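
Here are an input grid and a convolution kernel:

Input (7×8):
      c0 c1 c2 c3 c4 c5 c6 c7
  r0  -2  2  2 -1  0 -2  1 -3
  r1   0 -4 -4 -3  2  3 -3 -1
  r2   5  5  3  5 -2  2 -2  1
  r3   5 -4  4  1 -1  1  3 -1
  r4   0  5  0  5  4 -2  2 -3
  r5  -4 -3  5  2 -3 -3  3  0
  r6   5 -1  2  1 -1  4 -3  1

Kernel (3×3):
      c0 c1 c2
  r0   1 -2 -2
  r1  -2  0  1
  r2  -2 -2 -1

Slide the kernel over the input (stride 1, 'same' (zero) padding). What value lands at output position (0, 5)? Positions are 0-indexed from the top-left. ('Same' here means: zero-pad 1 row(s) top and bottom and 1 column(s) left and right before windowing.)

-6

The receptive field on the zero-padded input at this output position is [0 0 0 / 0 -2 1 / 2 3 -3]. Elementwise product with the kernel and sum: 0·1 + 0·-2 + 0·-2 + 0·-2 + 1·1 + 2·-2 + 3·-2 + -3·-1.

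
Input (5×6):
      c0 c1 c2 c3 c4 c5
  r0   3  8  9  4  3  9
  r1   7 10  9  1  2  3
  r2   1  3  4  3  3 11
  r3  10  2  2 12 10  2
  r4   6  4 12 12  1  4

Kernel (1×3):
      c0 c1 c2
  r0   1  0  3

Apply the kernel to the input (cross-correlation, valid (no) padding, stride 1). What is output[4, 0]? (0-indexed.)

The receptive field on the input at this output position is [6 4 12]. Elementwise product with the kernel and sum: 6·1 + 12·3.

42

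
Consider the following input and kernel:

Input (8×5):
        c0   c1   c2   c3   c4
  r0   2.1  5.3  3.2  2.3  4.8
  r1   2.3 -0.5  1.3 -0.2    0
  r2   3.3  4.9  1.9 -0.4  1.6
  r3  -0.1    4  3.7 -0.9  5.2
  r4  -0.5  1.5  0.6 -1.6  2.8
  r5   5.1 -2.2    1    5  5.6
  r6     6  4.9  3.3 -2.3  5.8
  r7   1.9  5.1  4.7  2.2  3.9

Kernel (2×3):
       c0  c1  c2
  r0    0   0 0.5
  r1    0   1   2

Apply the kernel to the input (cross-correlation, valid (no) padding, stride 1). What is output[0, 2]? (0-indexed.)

The receptive field on the input at this output position is [3.2 2.3 4.8 / 1.3 -0.2 0]. Elementwise product with the kernel and sum: 4.8·0.5 + -0.2·1 + 0·2.

2.2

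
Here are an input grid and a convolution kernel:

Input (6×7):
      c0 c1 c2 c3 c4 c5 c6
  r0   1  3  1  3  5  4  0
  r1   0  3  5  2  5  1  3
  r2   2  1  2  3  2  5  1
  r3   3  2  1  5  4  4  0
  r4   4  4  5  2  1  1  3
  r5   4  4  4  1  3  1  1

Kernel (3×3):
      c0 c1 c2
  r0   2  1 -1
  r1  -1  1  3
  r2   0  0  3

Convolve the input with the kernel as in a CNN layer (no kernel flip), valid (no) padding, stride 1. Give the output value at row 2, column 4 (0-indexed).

The receptive field on the input at this output position is [2 5 1 / 4 4 0 / 1 1 3]. Elementwise product with the kernel and sum: 2·2 + 5·1 + 1·-1 + 4·-1 + 4·1 + 0·3 + 3·3.

17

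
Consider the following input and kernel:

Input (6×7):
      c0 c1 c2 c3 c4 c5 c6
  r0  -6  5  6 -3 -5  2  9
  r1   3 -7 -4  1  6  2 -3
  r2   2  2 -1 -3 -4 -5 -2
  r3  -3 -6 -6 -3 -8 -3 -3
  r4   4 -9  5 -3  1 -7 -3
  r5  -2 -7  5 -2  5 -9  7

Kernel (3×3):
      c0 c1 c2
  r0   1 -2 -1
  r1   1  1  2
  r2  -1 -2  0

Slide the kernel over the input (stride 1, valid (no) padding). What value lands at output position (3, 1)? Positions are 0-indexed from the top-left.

-4

The receptive field on the input at this output position is [-6 -6 -3 / -9 5 -3 / -7 5 -2]. Elementwise product with the kernel and sum: -6·1 + -6·-2 + -3·-1 + -9·1 + 5·1 + -3·2 + -7·-1 + 5·-2.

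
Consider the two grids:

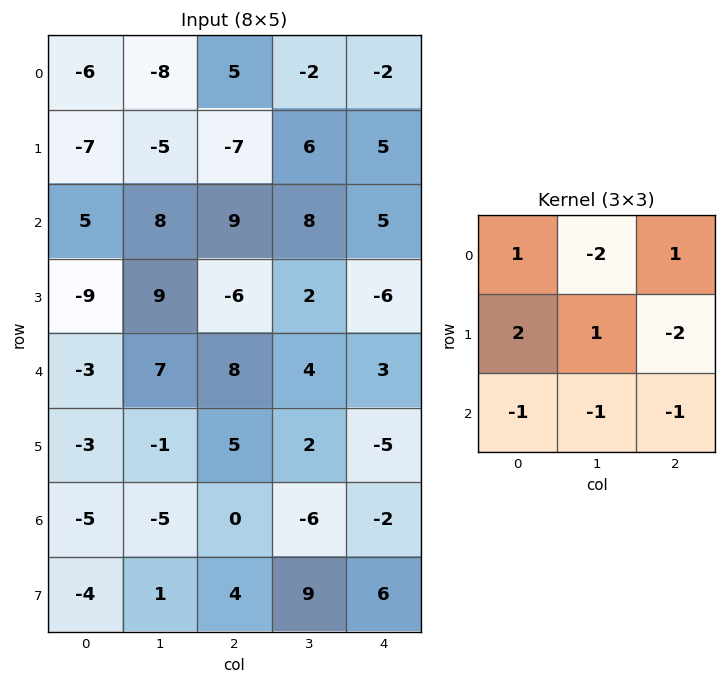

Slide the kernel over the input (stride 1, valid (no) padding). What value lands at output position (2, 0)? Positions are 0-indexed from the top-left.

The receptive field on the input at this output position is [5 8 9 / -9 9 -6 / -3 7 8]. Elementwise product with the kernel and sum: 5·1 + 8·-2 + 9·1 + -9·2 + 9·1 + -6·-2 + -3·-1 + 7·-1 + 8·-1.

-11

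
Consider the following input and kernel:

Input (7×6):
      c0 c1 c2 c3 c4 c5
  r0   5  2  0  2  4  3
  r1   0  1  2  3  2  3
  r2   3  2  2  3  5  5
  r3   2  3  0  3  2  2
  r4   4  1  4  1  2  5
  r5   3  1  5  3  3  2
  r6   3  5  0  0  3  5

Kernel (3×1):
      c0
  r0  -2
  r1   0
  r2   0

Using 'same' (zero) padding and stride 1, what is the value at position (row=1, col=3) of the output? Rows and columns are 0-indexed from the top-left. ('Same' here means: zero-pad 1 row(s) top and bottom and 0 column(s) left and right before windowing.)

The receptive field on the zero-padded input at this output position is [2 / 3 / 3]. Elementwise product with the kernel and sum: 2·-2.

-4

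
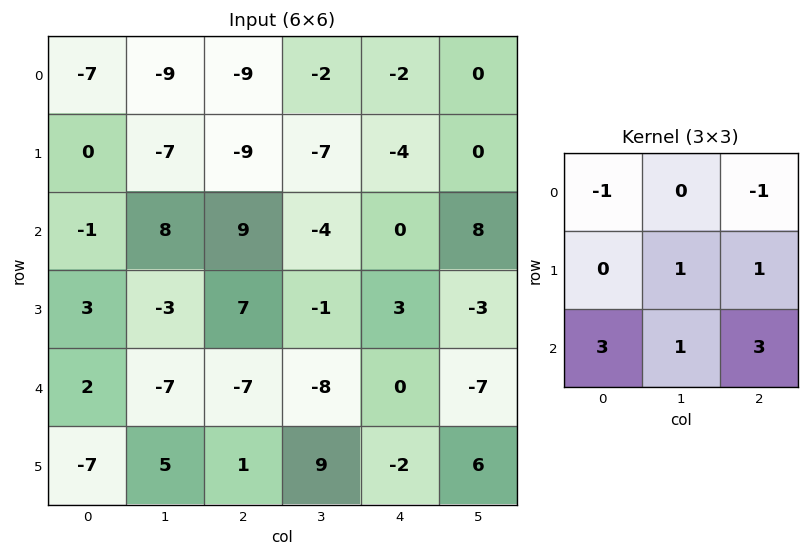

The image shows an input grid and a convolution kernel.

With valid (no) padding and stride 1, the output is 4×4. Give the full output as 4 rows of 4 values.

32 16 23 10
53 14 38 6
-26 -50 -36 -49
-37 32 -12 40

Output[0,0]: The receptive field on the input at this output position is [-7 -9 -9 / 0 -7 -9 / -1 8 9]. Elementwise product with the kernel and sum: -7·-1 + -9·-1 + -7·1 + -9·1 + -1·3 + 8·1 + 9·3.
Output[0,1]: The receptive field on the input at this output position is [-9 -9 -2 / -7 -9 -7 / 8 9 -4]. Elementwise product with the kernel and sum: -9·-1 + -2·-1 + -9·1 + -7·1 + 8·3 + 9·1 + -4·3.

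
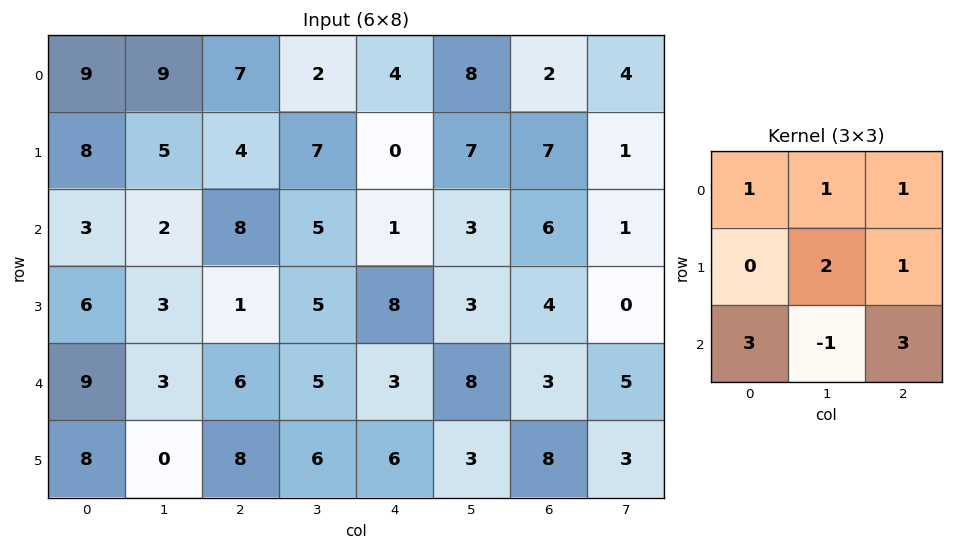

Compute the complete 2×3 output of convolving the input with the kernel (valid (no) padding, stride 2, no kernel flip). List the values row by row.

70 49 53
62 54 30

Output[0,0]: The receptive field on the input at this output position is [9 9 7 / 8 5 4 / 3 2 8]. Elementwise product with the kernel and sum: 9·1 + 9·1 + 7·1 + 5·2 + 4·1 + 3·3 + 2·-1 + 8·3.
Output[0,1]: The receptive field on the input at this output position is [7 2 4 / 4 7 0 / 8 5 1]. Elementwise product with the kernel and sum: 7·1 + 2·1 + 4·1 + 7·2 + 0·1 + 8·3 + 5·-1 + 1·3.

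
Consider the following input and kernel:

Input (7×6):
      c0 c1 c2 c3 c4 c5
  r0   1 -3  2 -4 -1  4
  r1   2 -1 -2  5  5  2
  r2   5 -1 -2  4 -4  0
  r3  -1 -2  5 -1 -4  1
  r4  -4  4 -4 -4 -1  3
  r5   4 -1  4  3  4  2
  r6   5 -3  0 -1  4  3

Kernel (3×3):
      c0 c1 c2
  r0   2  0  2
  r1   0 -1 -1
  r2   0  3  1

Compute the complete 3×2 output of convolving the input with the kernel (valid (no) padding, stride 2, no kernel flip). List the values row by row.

4 0
11 -20
-28 -16

Output[0,0]: The receptive field on the input at this output position is [1 -3 2 / 2 -1 -2 / 5 -1 -2]. Elementwise product with the kernel and sum: 1·2 + 2·2 + -1·-1 + -2·-1 + -1·3 + -2·1.
Output[0,1]: The receptive field on the input at this output position is [2 -4 -1 / -2 5 5 / -2 4 -4]. Elementwise product with the kernel and sum: 2·2 + -1·2 + 5·-1 + 5·-1 + 4·3 + -4·1.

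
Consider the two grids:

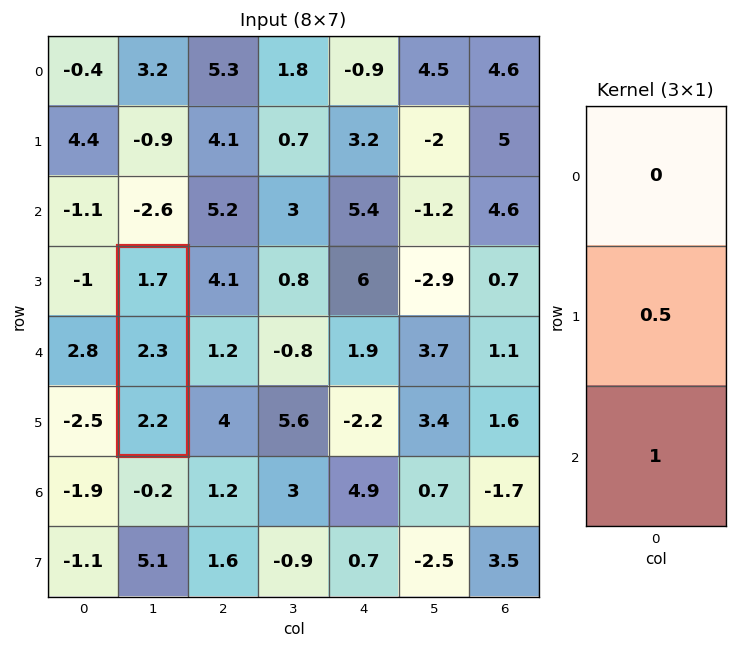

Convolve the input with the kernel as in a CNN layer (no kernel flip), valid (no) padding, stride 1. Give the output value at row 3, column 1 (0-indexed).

3.35

The receptive field on the input at this output position is [1.7 / 2.3 / 2.2]. Elementwise product with the kernel and sum: 2.3·0.5 + 2.2·1.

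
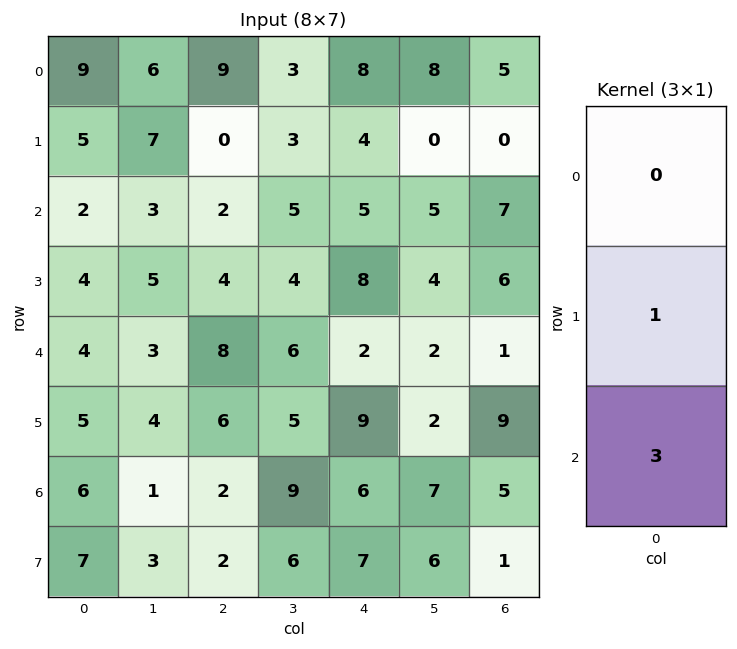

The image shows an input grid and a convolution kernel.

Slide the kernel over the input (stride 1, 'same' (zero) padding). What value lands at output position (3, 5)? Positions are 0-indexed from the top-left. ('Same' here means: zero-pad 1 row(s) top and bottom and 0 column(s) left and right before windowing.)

The receptive field on the zero-padded input at this output position is [5 / 4 / 2]. Elementwise product with the kernel and sum: 4·1 + 2·3.

10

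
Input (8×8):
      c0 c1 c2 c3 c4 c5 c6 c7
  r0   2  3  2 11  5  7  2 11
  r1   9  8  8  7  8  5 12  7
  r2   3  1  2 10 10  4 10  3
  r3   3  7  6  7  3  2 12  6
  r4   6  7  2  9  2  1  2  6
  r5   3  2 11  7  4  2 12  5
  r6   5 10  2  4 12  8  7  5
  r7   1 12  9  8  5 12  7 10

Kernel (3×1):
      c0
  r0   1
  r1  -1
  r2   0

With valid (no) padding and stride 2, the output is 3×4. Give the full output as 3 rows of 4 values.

-7 -6 -3 -10
0 -4 7 -2
3 -9 -2 -10

Output[0,0]: The receptive field on the input at this output position is [2 / 9 / 3]. Elementwise product with the kernel and sum: 2·1 + 9·-1.
Output[0,1]: The receptive field on the input at this output position is [2 / 8 / 2]. Elementwise product with the kernel and sum: 2·1 + 8·-1.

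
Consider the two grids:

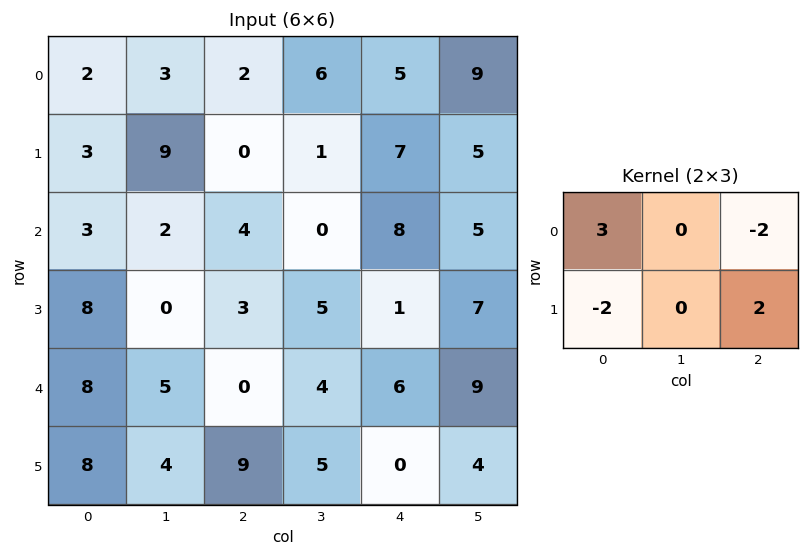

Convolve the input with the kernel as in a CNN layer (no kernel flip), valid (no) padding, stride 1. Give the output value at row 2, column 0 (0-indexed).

The receptive field on the input at this output position is [3 2 4 / 8 0 3]. Elementwise product with the kernel and sum: 3·3 + 4·-2 + 8·-2 + 3·2.

-9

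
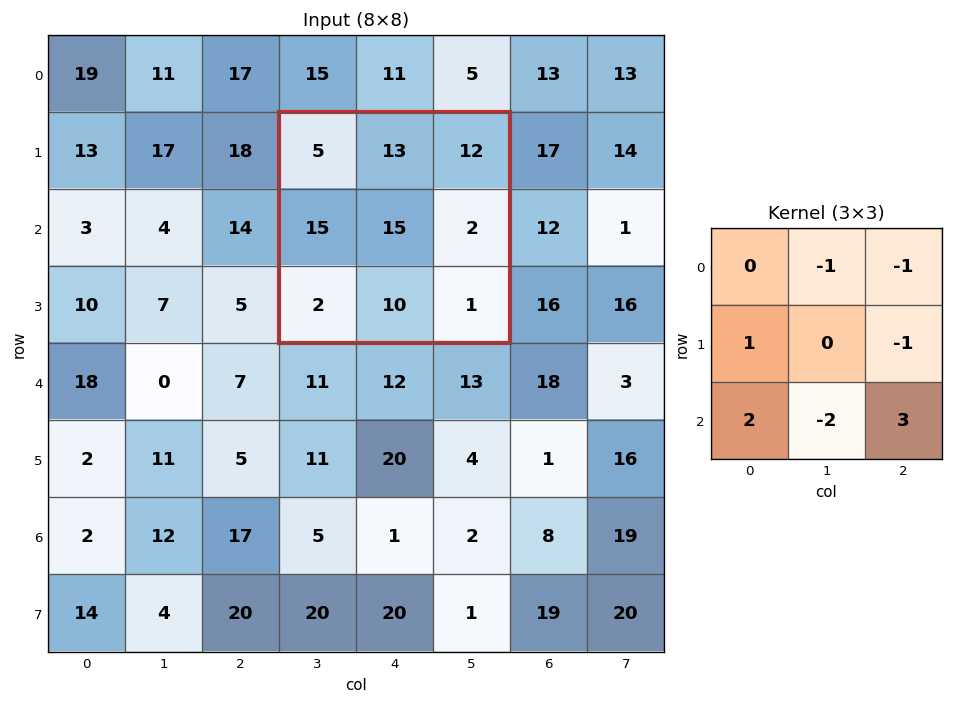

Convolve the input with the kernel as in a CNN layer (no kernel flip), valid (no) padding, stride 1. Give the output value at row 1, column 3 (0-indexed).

The receptive field on the input at this output position is [5 13 12 / 15 15 2 / 2 10 1]. Elementwise product with the kernel and sum: 13·-1 + 12·-1 + 15·1 + 2·-1 + 2·2 + 10·-2 + 1·3.

-25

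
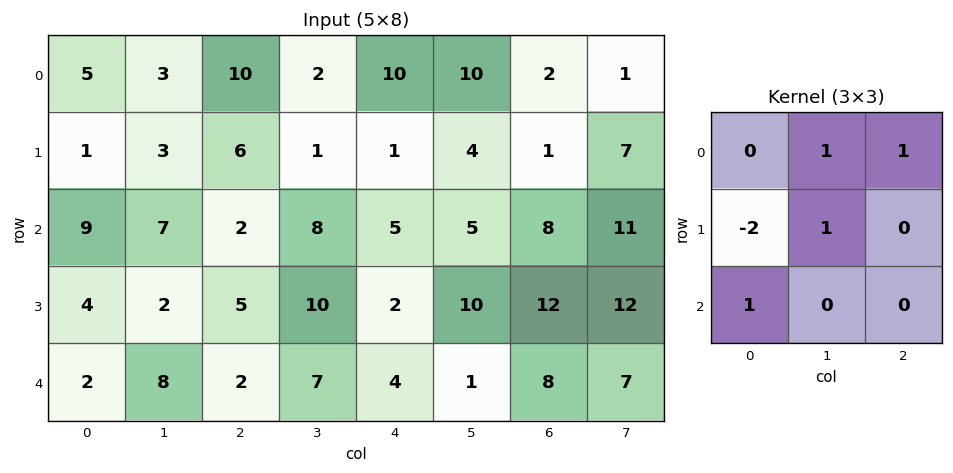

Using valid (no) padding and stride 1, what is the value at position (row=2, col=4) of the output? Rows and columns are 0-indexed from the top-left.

23

The receptive field on the input at this output position is [5 5 8 / 2 10 12 / 4 1 8]. Elementwise product with the kernel and sum: 5·1 + 8·1 + 2·-2 + 10·1 + 4·1.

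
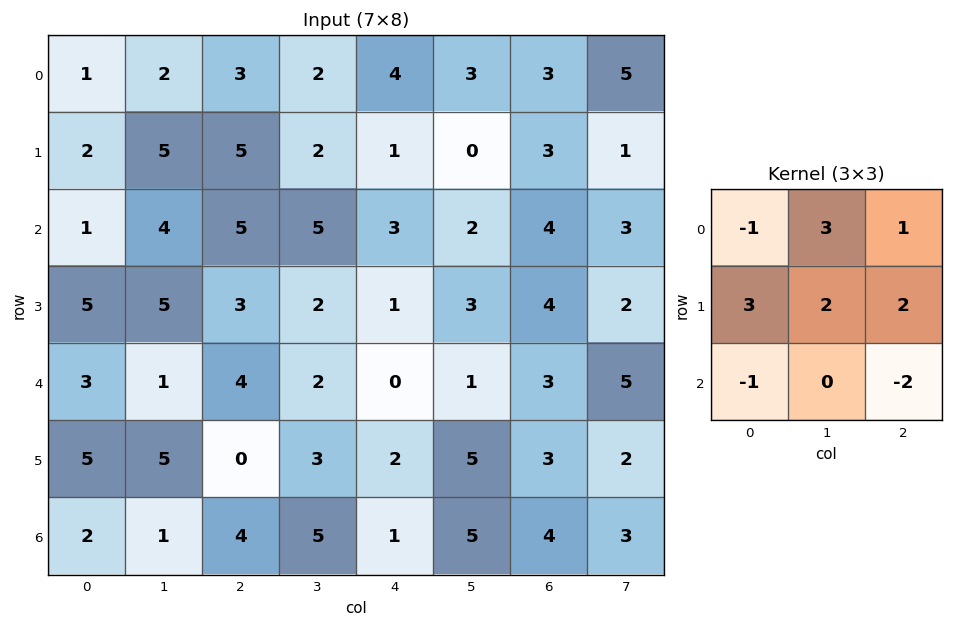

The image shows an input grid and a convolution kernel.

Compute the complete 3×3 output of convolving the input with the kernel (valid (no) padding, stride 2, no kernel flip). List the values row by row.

Output[0,0]: The receptive field on the input at this output position is [1 2 3 / 2 5 5 / 1 4 5]. Elementwise product with the kernel and sum: 1·-1 + 2·3 + 3·1 + 2·3 + 5·2 + 5·2 + 1·-1 + 5·-2.

23 17 6
36 24 18
19 6 19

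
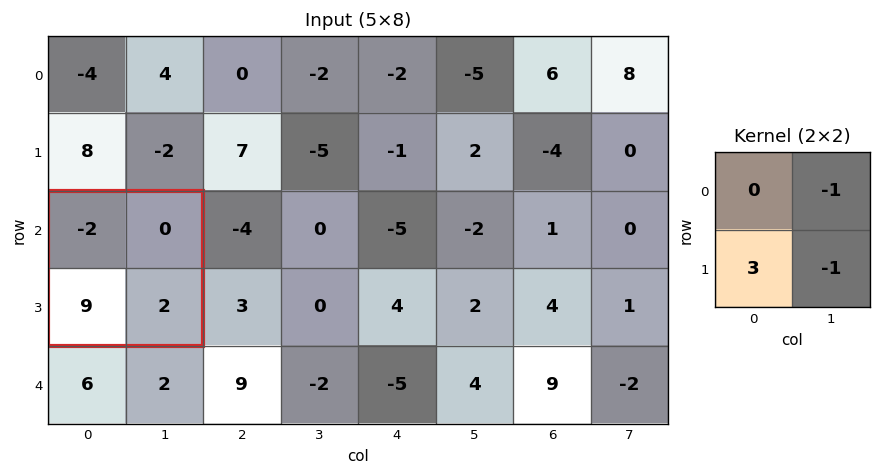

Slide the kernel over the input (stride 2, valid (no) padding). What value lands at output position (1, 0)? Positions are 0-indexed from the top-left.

25

The receptive field on the input at this output position is [-2 0 / 9 2]. Elementwise product with the kernel and sum: 0·-1 + 9·3 + 2·-1.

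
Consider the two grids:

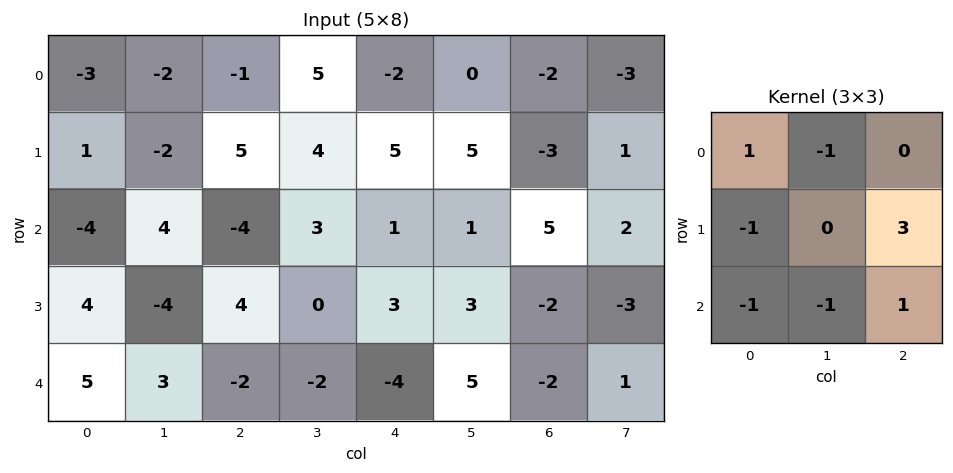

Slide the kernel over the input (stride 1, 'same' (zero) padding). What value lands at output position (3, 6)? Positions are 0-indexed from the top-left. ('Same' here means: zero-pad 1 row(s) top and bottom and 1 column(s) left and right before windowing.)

The receptive field on the zero-padded input at this output position is [1 5 2 / 3 -2 -3 / 5 -2 1]. Elementwise product with the kernel and sum: 1·1 + 5·-1 + 3·-1 + -3·3 + 5·-1 + -2·-1 + 1·1.

-18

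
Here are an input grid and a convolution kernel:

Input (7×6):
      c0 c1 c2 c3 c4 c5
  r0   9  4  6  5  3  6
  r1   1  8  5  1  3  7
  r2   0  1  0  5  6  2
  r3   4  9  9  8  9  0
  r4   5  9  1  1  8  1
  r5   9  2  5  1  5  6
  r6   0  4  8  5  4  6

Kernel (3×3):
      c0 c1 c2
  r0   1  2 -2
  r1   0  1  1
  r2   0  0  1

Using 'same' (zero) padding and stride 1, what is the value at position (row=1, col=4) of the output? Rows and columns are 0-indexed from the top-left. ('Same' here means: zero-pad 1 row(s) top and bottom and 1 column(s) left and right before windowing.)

11

The receptive field on the zero-padded input at this output position is [5 3 6 / 1 3 7 / 5 6 2]. Elementwise product with the kernel and sum: 5·1 + 3·2 + 6·-2 + 3·1 + 7·1 + 2·1.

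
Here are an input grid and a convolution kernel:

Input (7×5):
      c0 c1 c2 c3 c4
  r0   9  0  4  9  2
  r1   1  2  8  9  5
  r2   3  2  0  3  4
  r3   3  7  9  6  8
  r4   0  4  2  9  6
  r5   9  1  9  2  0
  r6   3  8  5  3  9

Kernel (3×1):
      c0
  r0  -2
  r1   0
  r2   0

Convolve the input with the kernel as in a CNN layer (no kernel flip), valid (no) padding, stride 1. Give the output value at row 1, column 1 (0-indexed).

-4

The receptive field on the input at this output position is [2 / 2 / 7]. Elementwise product with the kernel and sum: 2·-2.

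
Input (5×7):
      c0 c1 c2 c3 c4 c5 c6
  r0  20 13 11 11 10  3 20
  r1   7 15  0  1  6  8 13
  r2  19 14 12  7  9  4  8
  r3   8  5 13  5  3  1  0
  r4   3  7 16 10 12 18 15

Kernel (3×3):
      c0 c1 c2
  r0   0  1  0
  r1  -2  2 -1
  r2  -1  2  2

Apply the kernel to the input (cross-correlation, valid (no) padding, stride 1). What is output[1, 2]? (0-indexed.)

The receptive field on the input at this output position is [0 1 6 / 12 7 9 / 13 5 3]. Elementwise product with the kernel and sum: 1·1 + 12·-2 + 7·2 + 9·-1 + 13·-1 + 5·2 + 3·2.

-15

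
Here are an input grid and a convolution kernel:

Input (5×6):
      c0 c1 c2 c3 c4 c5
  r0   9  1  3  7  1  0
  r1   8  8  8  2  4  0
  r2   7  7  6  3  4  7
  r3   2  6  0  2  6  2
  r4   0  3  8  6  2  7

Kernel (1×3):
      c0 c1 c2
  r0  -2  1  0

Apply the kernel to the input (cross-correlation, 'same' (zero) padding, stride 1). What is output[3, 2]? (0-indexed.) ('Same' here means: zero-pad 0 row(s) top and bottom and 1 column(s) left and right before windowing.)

The receptive field on the zero-padded input at this output position is [6 0 2]. Elementwise product with the kernel and sum: 6·-2 + 0·1.

-12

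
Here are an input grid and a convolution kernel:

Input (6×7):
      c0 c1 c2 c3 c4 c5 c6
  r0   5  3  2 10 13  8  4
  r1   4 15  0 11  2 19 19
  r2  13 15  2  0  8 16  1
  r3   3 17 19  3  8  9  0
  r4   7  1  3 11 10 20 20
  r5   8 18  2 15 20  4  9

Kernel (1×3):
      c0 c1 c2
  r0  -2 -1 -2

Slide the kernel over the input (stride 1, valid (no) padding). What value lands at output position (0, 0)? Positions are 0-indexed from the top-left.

-17

The receptive field on the input at this output position is [5 3 2]. Elementwise product with the kernel and sum: 5·-2 + 3·-1 + 2·-2.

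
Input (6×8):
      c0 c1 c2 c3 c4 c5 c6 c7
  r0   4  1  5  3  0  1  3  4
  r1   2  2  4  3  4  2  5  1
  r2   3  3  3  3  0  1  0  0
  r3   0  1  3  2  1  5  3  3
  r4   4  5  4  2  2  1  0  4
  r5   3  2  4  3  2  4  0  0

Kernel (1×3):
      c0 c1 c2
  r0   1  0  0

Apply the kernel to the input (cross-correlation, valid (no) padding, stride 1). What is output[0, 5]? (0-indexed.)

1

The receptive field on the input at this output position is [1 3 4]. Elementwise product with the kernel and sum: 1·1.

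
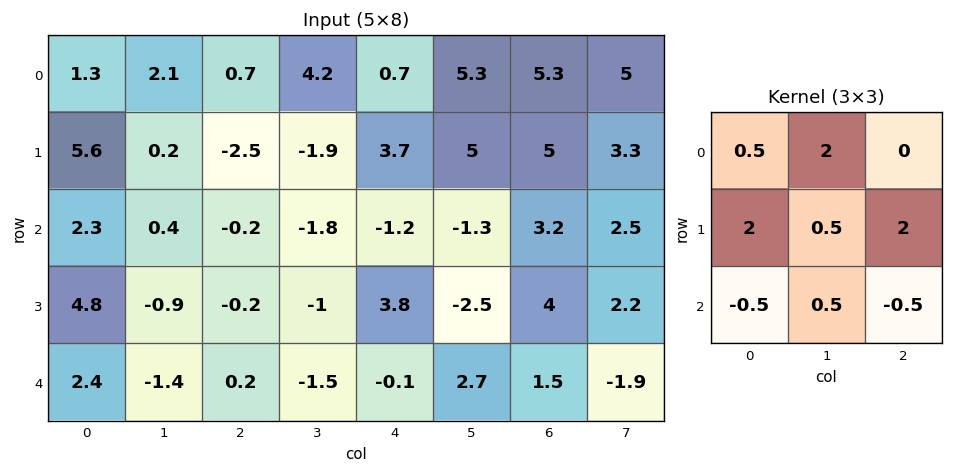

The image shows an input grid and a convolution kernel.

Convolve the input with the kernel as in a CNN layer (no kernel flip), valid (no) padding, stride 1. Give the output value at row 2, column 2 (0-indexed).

The receptive field on the input at this output position is [-0.2 -1.8 -1.2 / -0.2 -1 3.8 / 0.2 -1.5 -0.1]. Elementwise product with the kernel and sum: -0.2·0.5 + -1.8·2 + -0.2·2 + -1·0.5 + 3.8·2 + 0.2·-0.5 + -1.5·0.5 + -0.1·-0.5.

2.2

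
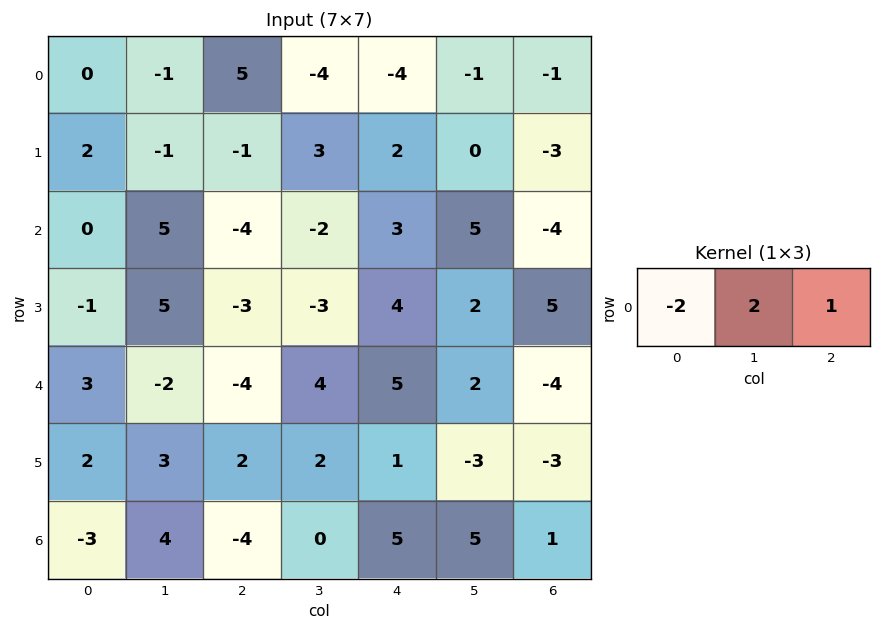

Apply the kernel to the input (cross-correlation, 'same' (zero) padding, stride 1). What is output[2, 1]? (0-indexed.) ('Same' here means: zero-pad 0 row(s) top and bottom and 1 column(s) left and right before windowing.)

6

The receptive field on the zero-padded input at this output position is [0 5 -4]. Elementwise product with the kernel and sum: 0·-2 + 5·2 + -4·1.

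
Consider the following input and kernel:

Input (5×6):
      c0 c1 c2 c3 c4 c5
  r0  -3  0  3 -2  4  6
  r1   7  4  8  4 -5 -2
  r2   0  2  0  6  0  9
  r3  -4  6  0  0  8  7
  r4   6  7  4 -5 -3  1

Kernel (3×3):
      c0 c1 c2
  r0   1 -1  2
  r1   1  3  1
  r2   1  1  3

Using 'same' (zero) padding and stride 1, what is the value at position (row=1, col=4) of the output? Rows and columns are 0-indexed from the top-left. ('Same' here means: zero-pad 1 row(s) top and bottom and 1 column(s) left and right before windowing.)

The receptive field on the zero-padded input at this output position is [-2 4 6 / 4 -5 -2 / 6 0 9]. Elementwise product with the kernel and sum: -2·1 + 4·-1 + 6·2 + 4·1 + -5·3 + -2·1 + 6·1 + 0·1 + 9·3.

26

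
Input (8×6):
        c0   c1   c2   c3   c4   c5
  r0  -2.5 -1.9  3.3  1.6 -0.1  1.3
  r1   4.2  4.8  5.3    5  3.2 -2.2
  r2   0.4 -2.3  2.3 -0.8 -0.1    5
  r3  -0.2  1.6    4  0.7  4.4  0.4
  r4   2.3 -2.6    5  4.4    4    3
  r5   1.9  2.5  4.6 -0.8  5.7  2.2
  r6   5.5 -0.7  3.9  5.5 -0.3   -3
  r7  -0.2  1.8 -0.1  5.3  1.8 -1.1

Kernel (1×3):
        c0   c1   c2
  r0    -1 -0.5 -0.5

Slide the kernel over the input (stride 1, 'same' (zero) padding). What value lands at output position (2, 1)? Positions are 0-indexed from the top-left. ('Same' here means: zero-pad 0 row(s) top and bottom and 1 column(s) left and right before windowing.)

-0.4

The receptive field on the zero-padded input at this output position is [0.4 -2.3 2.3]. Elementwise product with the kernel and sum: 0.4·-1 + -2.3·-0.5 + 2.3·-0.5.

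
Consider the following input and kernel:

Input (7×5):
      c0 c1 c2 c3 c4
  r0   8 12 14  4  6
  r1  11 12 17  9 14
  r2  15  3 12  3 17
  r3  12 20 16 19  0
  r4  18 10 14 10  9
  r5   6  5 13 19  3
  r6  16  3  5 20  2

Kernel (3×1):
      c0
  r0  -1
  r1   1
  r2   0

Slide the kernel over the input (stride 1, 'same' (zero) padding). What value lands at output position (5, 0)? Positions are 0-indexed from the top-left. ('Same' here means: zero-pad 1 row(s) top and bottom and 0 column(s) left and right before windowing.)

-12

The receptive field on the zero-padded input at this output position is [18 / 6 / 16]. Elementwise product with the kernel and sum: 18·-1 + 6·1.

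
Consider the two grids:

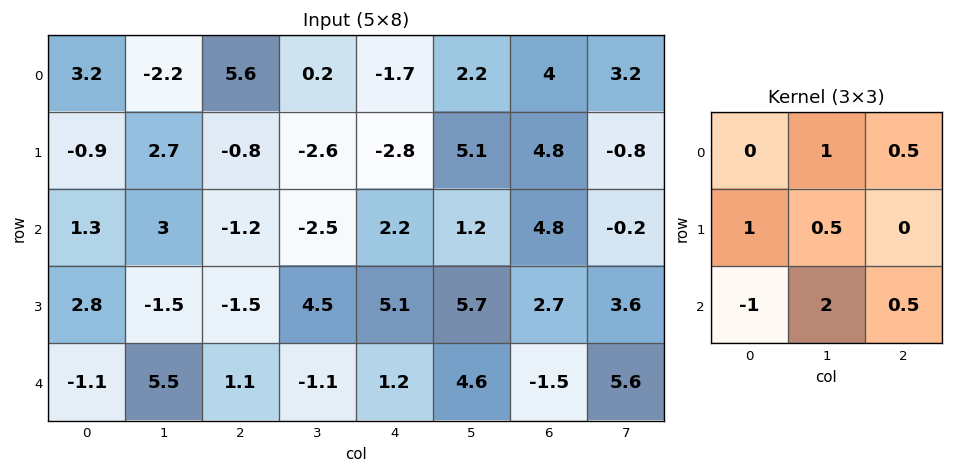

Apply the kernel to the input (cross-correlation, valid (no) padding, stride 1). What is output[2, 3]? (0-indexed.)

The receptive field on the input at this output position is [-2.5 2.2 1.2 / 4.5 5.1 5.7 / -1.1 1.2 4.6]. Elementwise product with the kernel and sum: 2.2·1 + 1.2·0.5 + 4.5·1 + 5.1·0.5 + -1.1·-1 + 1.2·2 + 4.6·0.5.

15.65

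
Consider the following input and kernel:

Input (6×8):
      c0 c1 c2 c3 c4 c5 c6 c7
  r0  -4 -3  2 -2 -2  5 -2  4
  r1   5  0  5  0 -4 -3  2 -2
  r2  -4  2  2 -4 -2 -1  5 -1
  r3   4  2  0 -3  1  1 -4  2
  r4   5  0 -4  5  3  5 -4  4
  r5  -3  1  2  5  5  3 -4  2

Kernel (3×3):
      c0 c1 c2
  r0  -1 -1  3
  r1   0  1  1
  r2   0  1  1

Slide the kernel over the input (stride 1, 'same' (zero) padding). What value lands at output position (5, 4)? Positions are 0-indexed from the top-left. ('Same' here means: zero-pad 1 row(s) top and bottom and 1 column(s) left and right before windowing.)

The receptive field on the zero-padded input at this output position is [5 3 5 / 5 5 3 / 0 0 0]. Elementwise product with the kernel and sum: 5·-1 + 3·-1 + 5·3 + 5·1 + 3·1 + 0·1 + 0·1.

15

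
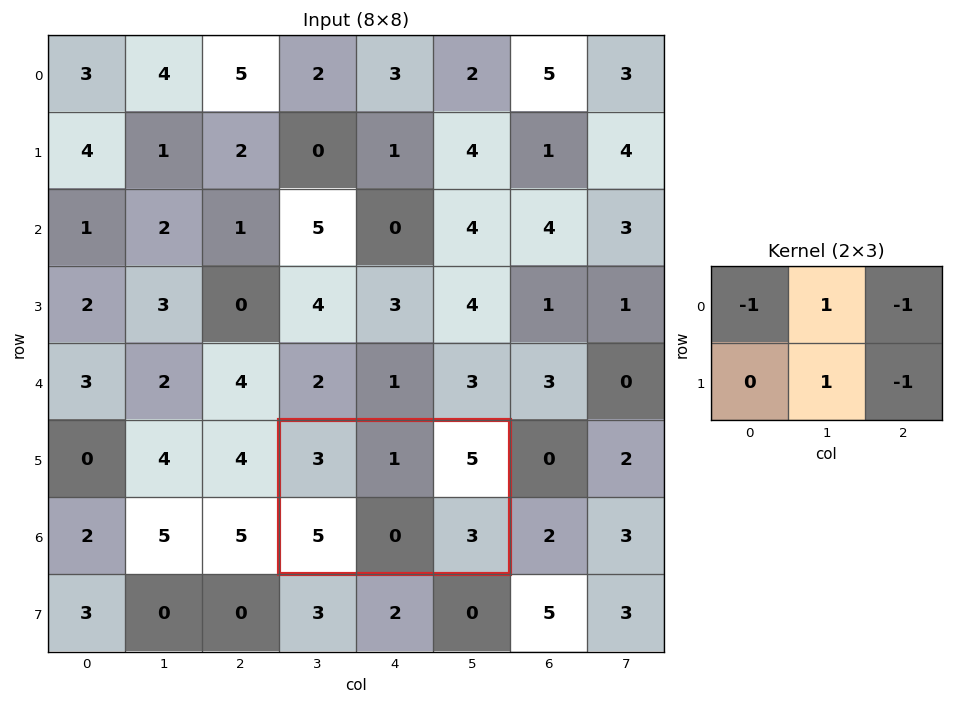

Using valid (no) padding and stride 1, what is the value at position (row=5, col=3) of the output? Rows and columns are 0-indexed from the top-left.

The receptive field on the input at this output position is [3 1 5 / 5 0 3]. Elementwise product with the kernel and sum: 3·-1 + 1·1 + 5·-1 + 0·1 + 3·-1.

-10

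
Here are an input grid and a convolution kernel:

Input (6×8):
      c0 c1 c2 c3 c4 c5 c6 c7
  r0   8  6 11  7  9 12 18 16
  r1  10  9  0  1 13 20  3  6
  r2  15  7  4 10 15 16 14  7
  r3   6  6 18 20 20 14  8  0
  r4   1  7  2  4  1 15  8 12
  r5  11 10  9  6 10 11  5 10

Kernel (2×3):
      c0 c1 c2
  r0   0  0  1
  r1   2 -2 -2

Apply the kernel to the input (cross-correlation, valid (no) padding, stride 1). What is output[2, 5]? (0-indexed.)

The receptive field on the input at this output position is [16 14 7 / 14 8 0]. Elementwise product with the kernel and sum: 7·1 + 14·2 + 8·-2 + 0·-2.

19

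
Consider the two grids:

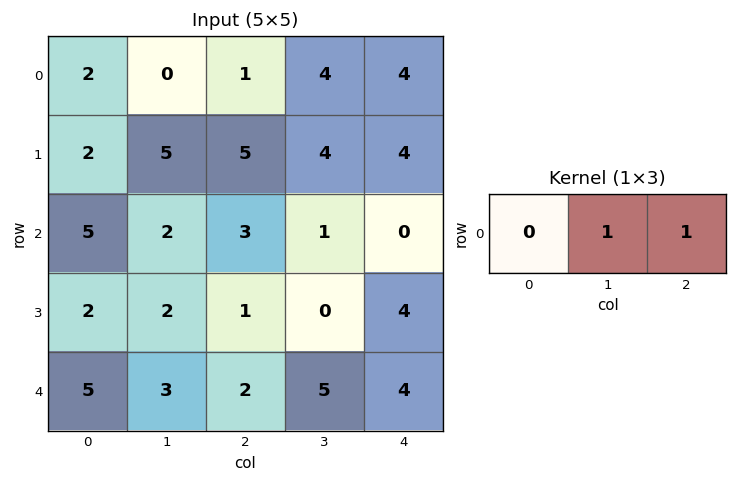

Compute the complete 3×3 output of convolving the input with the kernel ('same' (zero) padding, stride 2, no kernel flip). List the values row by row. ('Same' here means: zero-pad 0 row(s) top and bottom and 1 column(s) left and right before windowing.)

2 5 4
7 4 0
8 7 4

Output[0,0]: The receptive field on the zero-padded input at this output position is [0 2 0]. Elementwise product with the kernel and sum: 2·1 + 0·1.
Output[0,1]: The receptive field on the zero-padded input at this output position is [0 1 4]. Elementwise product with the kernel and sum: 1·1 + 4·1.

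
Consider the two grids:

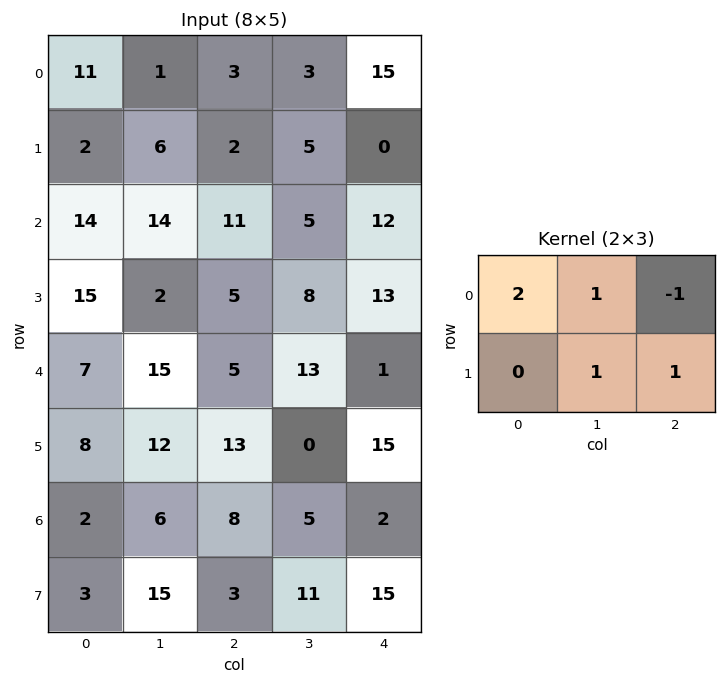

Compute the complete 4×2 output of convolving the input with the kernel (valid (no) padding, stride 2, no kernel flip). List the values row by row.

28 -1
38 36
49 37
20 45

Output[0,0]: The receptive field on the input at this output position is [11 1 3 / 2 6 2]. Elementwise product with the kernel and sum: 11·2 + 1·1 + 3·-1 + 6·1 + 2·1.
Output[0,1]: The receptive field on the input at this output position is [3 3 15 / 2 5 0]. Elementwise product with the kernel and sum: 3·2 + 3·1 + 15·-1 + 5·1 + 0·1.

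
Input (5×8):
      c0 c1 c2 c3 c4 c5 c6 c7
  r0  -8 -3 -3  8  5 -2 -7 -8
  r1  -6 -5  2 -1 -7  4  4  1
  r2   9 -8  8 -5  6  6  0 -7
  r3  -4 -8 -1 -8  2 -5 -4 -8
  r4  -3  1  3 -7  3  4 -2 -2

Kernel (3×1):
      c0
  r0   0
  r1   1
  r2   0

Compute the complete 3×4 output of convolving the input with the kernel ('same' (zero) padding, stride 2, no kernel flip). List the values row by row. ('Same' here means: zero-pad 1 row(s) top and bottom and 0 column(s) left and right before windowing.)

-8 -3 5 -7
9 8 6 0
-3 3 3 -2

Output[0,0]: The receptive field on the zero-padded input at this output position is [0 / -8 / -6]. Elementwise product with the kernel and sum: -8·1.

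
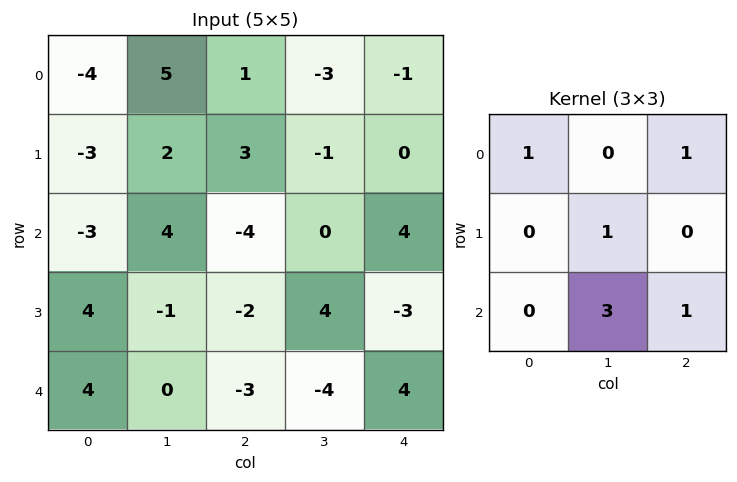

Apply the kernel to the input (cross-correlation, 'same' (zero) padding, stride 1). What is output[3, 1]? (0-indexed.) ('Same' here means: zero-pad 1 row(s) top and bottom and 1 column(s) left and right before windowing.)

The receptive field on the zero-padded input at this output position is [-3 4 -4 / 4 -1 -2 / 4 0 -3]. Elementwise product with the kernel and sum: -3·1 + -4·1 + -1·1 + 0·3 + -3·1.

-11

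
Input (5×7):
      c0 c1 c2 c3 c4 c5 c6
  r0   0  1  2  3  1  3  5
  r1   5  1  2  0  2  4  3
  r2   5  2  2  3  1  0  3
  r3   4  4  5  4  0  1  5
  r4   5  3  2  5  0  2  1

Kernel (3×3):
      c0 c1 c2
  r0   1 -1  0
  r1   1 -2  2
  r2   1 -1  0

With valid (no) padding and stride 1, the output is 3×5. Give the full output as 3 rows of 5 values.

9 -4 4 8 -1
9 2 1 3 4
11 3 -7 13 7

Output[0,0]: The receptive field on the input at this output position is [0 1 2 / 5 1 2 / 5 2 2]. Elementwise product with the kernel and sum: 0·1 + 1·-1 + 5·1 + 1·-2 + 2·2 + 5·1 + 2·-1.
Output[0,1]: The receptive field on the input at this output position is [1 2 3 / 1 2 0 / 2 2 3]. Elementwise product with the kernel and sum: 1·1 + 2·-1 + 1·1 + 2·-2 + 0·2 + 2·1 + 2·-1.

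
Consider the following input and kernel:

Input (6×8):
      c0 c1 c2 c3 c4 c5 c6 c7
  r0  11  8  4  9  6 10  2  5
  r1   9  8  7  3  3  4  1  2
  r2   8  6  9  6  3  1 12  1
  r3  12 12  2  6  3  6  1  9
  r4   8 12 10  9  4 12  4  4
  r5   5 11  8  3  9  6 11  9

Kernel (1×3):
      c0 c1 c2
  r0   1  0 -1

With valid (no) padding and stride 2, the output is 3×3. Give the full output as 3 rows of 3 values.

Output[0,0]: The receptive field on the input at this output position is [11 8 4]. Elementwise product with the kernel and sum: 11·1 + 4·-1.

7 -2 4
-1 6 -9
-2 6 0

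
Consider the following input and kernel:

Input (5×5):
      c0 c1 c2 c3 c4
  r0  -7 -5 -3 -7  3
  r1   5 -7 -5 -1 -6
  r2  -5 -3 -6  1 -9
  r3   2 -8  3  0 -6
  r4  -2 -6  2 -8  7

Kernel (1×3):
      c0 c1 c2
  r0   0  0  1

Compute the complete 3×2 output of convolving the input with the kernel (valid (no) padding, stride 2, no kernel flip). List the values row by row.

-3 3
-6 -9
2 7

Output[0,0]: The receptive field on the input at this output position is [-7 -5 -3]. Elementwise product with the kernel and sum: -3·1.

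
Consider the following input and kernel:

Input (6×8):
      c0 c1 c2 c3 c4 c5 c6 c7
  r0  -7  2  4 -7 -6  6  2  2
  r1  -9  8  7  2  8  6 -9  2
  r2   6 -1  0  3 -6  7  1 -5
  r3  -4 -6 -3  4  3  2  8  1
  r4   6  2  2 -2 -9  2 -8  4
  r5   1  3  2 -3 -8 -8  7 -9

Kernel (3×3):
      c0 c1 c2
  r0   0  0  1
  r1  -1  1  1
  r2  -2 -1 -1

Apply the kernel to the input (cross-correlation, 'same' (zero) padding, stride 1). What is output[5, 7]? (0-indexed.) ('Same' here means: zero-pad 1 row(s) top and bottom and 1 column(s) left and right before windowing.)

-16

The receptive field on the zero-padded input at this output position is [-8 4 0 / 7 -9 0 / 0 0 0]. Elementwise product with the kernel and sum: 0·1 + 7·-1 + -9·1 + 0·1 + 0·-2 + 0·-1 + 0·-1.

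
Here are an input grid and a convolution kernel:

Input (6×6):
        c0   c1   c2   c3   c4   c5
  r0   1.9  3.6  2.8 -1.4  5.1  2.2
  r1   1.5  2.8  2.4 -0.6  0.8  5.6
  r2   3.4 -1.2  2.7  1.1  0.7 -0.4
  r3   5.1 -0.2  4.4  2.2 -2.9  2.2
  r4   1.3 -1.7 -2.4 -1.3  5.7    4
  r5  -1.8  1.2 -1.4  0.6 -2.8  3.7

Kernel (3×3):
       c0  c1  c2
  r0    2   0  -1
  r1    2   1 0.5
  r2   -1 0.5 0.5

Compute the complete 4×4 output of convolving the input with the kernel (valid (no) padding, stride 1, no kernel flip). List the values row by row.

5.35 19.4 3.3 -3.55
4.55 10.55 6.1 -6.65
12.95 1.45 18.85 11.35
7.2 -10.65 8.75 7.15

Output[0,0]: The receptive field on the input at this output position is [1.9 3.6 2.8 / 1.5 2.8 2.4 / 3.4 -1.2 2.7]. Elementwise product with the kernel and sum: 1.9·2 + 2.8·-1 + 1.5·2 + 2.8·1 + 2.4·0.5 + 3.4·-1 + -1.2·0.5 + 2.7·0.5.
Output[0,1]: The receptive field on the input at this output position is [3.6 2.8 -1.4 / 2.8 2.4 -0.6 / -1.2 2.7 1.1]. Elementwise product with the kernel and sum: 3.6·2 + -1.4·-1 + 2.8·2 + 2.4·1 + -0.6·0.5 + -1.2·-1 + 2.7·0.5 + 1.1·0.5.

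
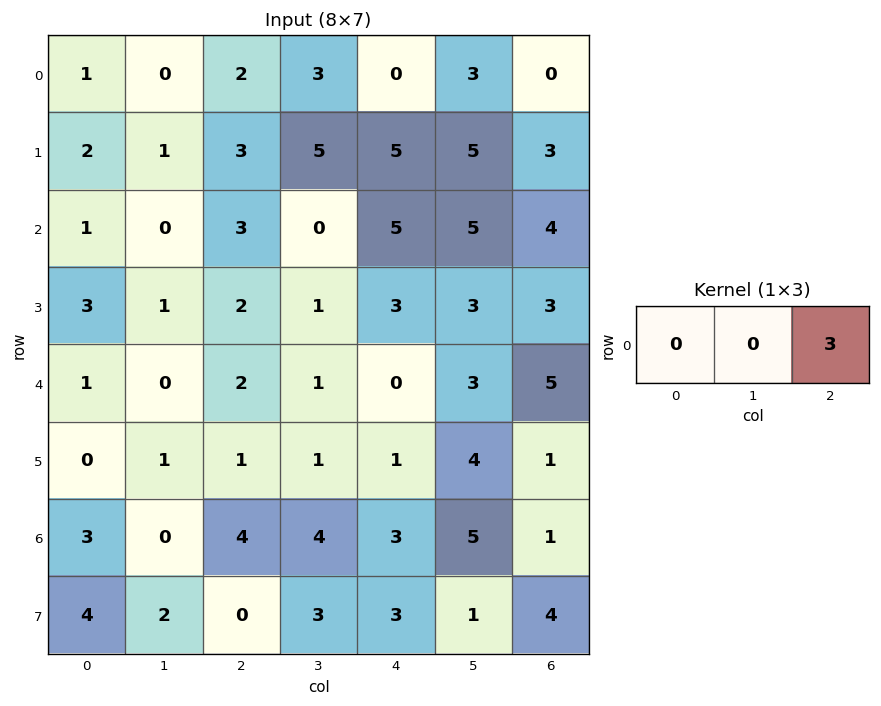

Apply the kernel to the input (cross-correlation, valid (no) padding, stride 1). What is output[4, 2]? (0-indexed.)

0

The receptive field on the input at this output position is [2 1 0]. Elementwise product with the kernel and sum: 0·3.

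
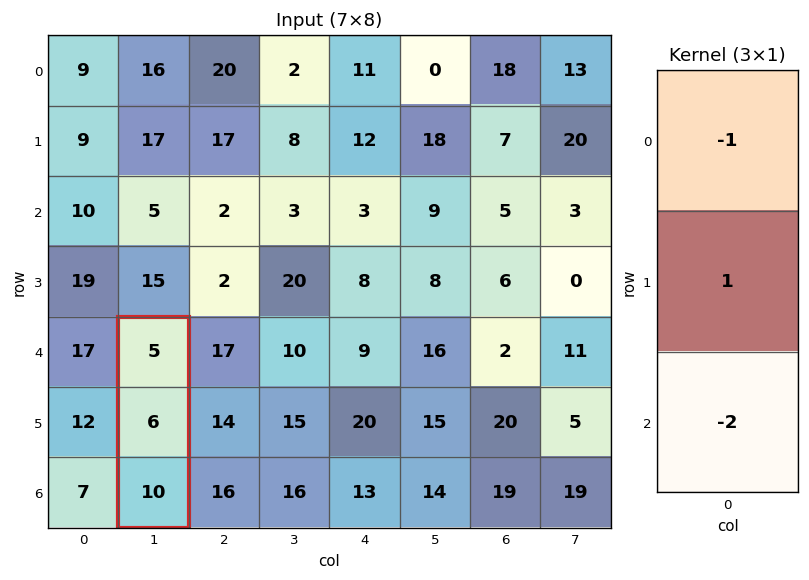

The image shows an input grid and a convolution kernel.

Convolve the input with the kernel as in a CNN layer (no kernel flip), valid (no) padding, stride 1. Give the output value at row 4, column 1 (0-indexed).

The receptive field on the input at this output position is [5 / 6 / 10]. Elementwise product with the kernel and sum: 5·-1 + 6·1 + 10·-2.

-19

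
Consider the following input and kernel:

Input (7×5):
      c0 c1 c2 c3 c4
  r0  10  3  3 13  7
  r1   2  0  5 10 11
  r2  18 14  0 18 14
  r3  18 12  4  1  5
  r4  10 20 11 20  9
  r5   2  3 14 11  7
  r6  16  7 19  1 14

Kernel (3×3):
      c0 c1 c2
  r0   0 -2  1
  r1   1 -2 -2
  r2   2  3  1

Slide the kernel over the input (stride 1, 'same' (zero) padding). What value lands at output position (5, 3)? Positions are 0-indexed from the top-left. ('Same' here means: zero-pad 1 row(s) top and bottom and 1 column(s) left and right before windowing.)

2

The receptive field on the zero-padded input at this output position is [11 20 9 / 14 11 7 / 19 1 14]. Elementwise product with the kernel and sum: 20·-2 + 9·1 + 14·1 + 11·-2 + 7·-2 + 19·2 + 1·3 + 14·1.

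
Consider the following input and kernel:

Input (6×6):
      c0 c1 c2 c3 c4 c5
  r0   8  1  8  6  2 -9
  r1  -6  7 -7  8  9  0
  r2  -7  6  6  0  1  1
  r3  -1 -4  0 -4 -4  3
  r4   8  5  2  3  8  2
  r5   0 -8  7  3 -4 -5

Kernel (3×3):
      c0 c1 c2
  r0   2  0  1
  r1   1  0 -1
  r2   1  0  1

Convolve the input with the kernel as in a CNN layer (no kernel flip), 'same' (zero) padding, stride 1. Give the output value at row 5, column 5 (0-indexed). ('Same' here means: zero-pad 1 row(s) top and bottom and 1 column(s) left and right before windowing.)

The receptive field on the zero-padded input at this output position is [8 2 0 / -4 -5 0 / 0 0 0]. Elementwise product with the kernel and sum: 8·2 + 0·1 + -4·1 + 0·-1 + 0·1 + 0·1.

12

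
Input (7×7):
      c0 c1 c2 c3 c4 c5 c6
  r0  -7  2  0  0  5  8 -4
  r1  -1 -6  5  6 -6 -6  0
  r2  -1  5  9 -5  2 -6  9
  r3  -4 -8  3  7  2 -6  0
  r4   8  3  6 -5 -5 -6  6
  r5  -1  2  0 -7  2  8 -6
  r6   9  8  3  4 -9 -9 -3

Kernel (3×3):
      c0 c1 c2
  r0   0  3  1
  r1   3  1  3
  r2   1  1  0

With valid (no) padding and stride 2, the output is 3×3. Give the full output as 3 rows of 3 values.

16 12 -8
24 10 -20
31 -14 -34

Output[0,0]: The receptive field on the input at this output position is [-7 2 0 / -1 -6 5 / -1 5 9]. Elementwise product with the kernel and sum: 2·3 + 0·1 + -1·3 + -6·1 + 5·3 + -1·1 + 5·1.
Output[0,1]: The receptive field on the input at this output position is [0 0 5 / 5 6 -6 / 9 -5 2]. Elementwise product with the kernel and sum: 0·3 + 5·1 + 5·3 + 6·1 + -6·3 + 9·1 + -5·1.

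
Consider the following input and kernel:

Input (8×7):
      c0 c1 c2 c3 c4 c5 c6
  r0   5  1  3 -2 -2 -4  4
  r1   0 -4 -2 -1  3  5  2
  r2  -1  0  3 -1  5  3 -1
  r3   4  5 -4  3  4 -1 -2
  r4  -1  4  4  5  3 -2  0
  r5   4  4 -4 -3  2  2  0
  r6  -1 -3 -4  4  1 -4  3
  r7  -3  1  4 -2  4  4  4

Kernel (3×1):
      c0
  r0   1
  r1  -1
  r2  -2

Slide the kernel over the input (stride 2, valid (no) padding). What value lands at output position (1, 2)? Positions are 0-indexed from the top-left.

The receptive field on the input at this output position is [5 / 4 / 3]. Elementwise product with the kernel and sum: 5·1 + 4·-1 + 3·-2.

-5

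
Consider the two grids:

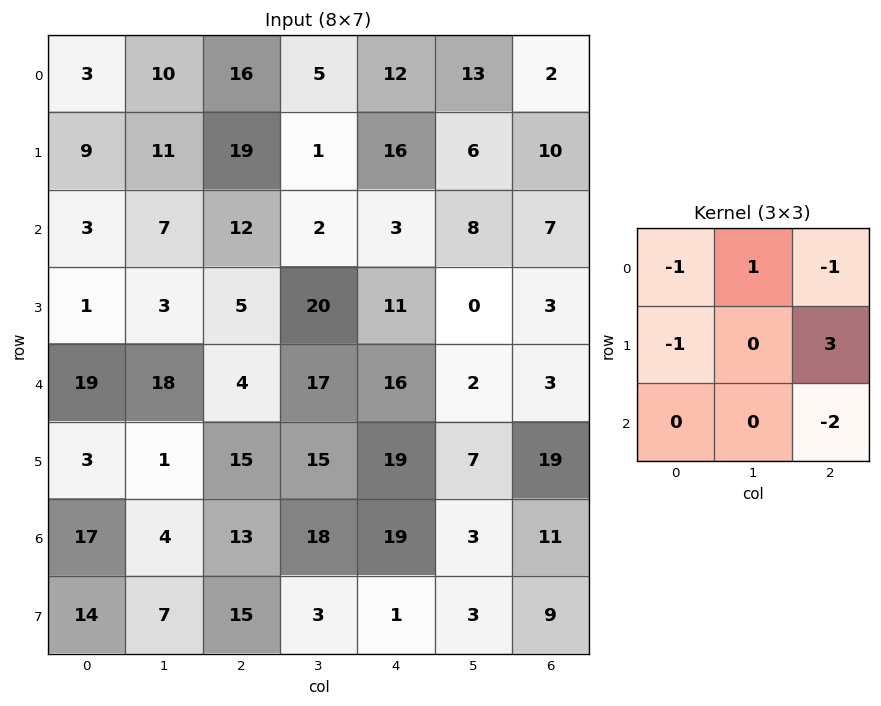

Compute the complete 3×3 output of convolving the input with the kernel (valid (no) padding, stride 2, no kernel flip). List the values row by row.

Output[0,0]: The receptive field on the input at this output position is [3 10 16 / 9 11 19 / 3 7 12]. Elementwise product with the kernel and sum: 3·-1 + 10·1 + 16·-1 + 9·-1 + 19·3 + 12·-2.
Output[0,1]: The receptive field on the input at this output position is [16 5 12 / 19 1 16 / 12 2 3]. Elementwise product with the kernel and sum: 16·-1 + 5·1 + 12·-1 + 19·-1 + 16·3 + 3·-2.

15 0 -1
-2 -17 -10
11 1 -1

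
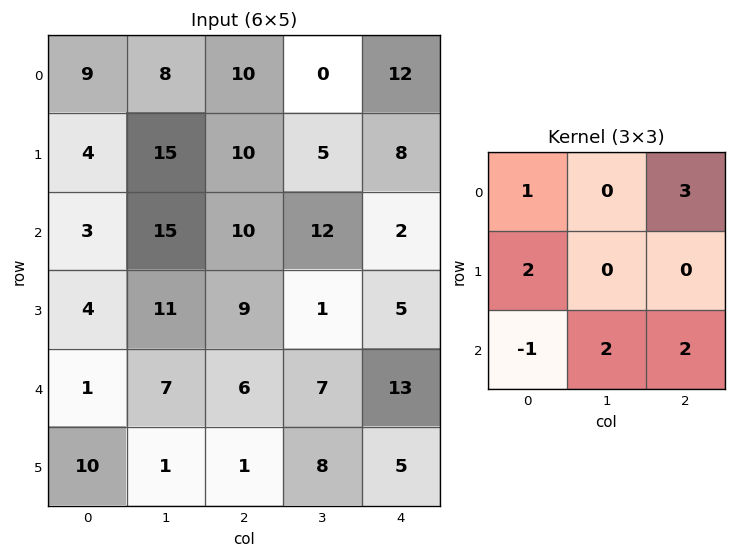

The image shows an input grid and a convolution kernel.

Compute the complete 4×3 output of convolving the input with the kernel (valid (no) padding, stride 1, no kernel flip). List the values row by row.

Output[0,0]: The receptive field on the input at this output position is [9 8 10 / 4 15 10 / 3 15 10]. Elementwise product with the kernel and sum: 9·1 + 10·3 + 4·2 + 3·-1 + 15·2 + 10·2.

94 67 84
76 69 57
66 92 68
27 45 61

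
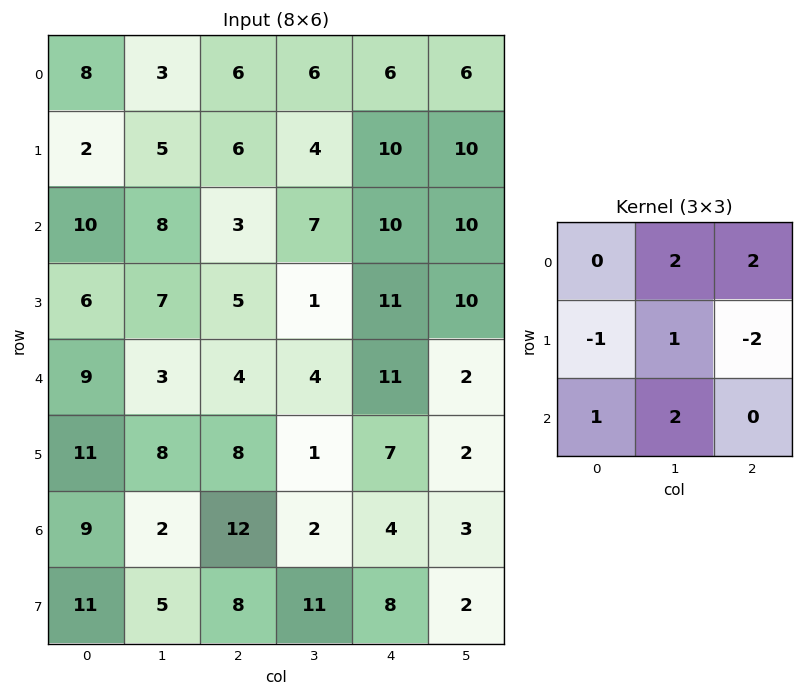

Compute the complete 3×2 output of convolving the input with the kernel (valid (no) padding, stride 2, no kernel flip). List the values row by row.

Output[0,0]: The receptive field on the input at this output position is [8 3 6 / 2 5 6 / 10 8 3]. Elementwise product with the kernel and sum: 3·2 + 6·2 + 2·-1 + 5·1 + 6·-2 + 10·1 + 8·2.

35 19
28 20
8 25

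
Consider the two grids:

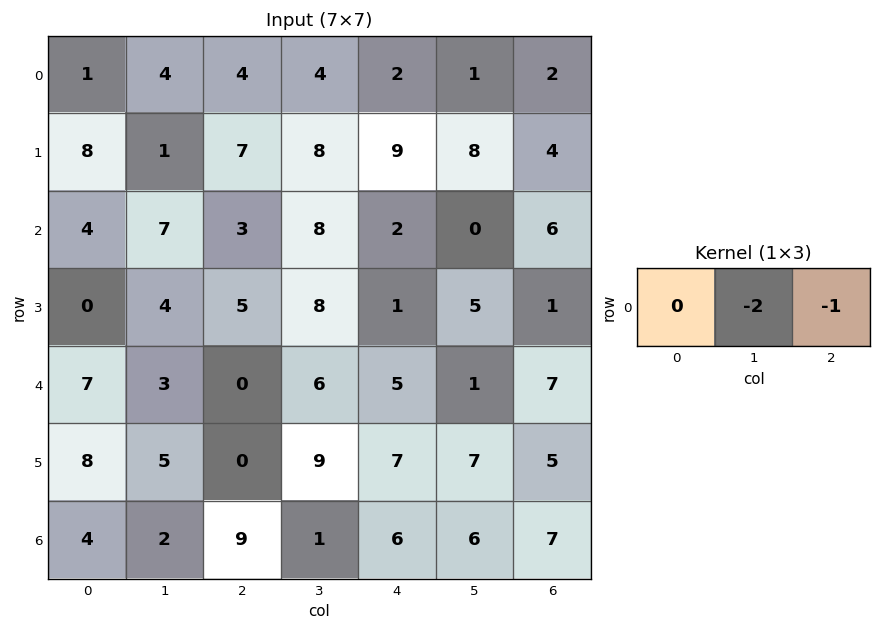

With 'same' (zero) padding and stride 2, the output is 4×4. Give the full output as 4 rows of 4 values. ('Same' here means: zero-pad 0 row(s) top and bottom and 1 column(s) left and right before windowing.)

Output[0,0]: The receptive field on the zero-padded input at this output position is [0 1 4]. Elementwise product with the kernel and sum: 1·-2 + 4·-1.
Output[0,1]: The receptive field on the zero-padded input at this output position is [4 4 4]. Elementwise product with the kernel and sum: 4·-2 + 4·-1.

-6 -12 -5 -4
-15 -14 -4 -12
-17 -6 -11 -14
-10 -19 -18 -14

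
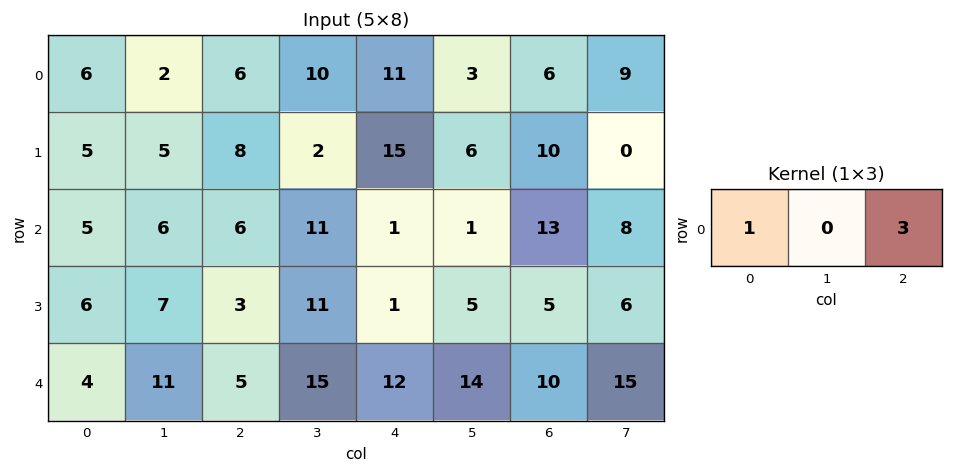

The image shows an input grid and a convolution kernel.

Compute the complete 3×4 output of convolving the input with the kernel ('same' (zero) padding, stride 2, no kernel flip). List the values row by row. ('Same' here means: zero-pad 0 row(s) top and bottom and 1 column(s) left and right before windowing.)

Output[0,0]: The receptive field on the zero-padded input at this output position is [0 6 2]. Elementwise product with the kernel and sum: 0·1 + 2·3.

6 32 19 30
18 39 14 25
33 56 57 59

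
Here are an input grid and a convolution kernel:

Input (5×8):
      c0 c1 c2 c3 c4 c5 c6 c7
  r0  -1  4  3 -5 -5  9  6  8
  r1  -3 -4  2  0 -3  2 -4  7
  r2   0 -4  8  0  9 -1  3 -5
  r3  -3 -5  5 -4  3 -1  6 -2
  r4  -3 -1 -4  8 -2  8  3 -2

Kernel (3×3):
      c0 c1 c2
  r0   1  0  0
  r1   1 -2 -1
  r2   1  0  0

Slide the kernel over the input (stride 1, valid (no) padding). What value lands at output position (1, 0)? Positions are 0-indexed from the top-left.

-6

The receptive field on the input at this output position is [-3 -4 2 / 0 -4 8 / -3 -5 5]. Elementwise product with the kernel and sum: -3·1 + 0·1 + -4·-2 + 8·-1 + -3·1.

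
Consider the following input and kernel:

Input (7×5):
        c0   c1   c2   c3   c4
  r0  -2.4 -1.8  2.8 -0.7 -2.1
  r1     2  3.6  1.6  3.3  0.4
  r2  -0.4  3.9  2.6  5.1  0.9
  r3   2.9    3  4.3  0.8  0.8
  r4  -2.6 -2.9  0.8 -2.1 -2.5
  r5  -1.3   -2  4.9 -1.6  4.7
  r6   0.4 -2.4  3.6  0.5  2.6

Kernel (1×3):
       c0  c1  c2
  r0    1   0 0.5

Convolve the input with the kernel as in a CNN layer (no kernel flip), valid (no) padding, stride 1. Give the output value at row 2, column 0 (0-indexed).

The receptive field on the input at this output position is [-0.4 3.9 2.6]. Elementwise product with the kernel and sum: -0.4·1 + 2.6·0.5.

0.9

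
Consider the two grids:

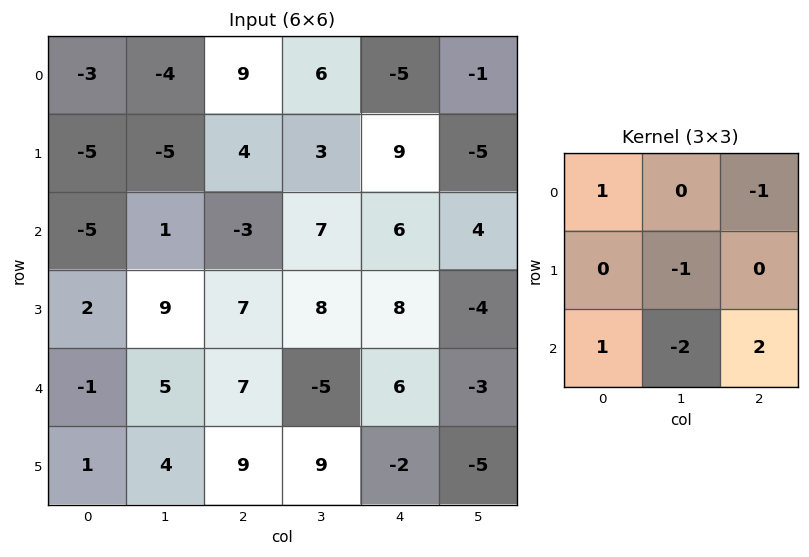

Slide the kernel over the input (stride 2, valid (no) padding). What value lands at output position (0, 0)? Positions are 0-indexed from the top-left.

The receptive field on the input at this output position is [-3 -4 9 / -5 -5 4 / -5 1 -3]. Elementwise product with the kernel and sum: -3·1 + 9·-1 + -5·-1 + -5·1 + 1·-2 + -3·2.

-20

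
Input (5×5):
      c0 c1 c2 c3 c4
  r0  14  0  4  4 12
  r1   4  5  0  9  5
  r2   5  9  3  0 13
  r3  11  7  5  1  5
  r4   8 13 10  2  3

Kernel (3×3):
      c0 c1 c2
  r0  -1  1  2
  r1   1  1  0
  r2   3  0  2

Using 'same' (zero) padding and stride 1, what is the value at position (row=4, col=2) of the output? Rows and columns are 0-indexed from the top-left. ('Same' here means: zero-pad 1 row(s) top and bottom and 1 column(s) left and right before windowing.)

The receptive field on the zero-padded input at this output position is [7 5 1 / 13 10 2 / 0 0 0]. Elementwise product with the kernel and sum: 7·-1 + 5·1 + 1·2 + 13·1 + 10·1 + 0·3 + 0·2.

23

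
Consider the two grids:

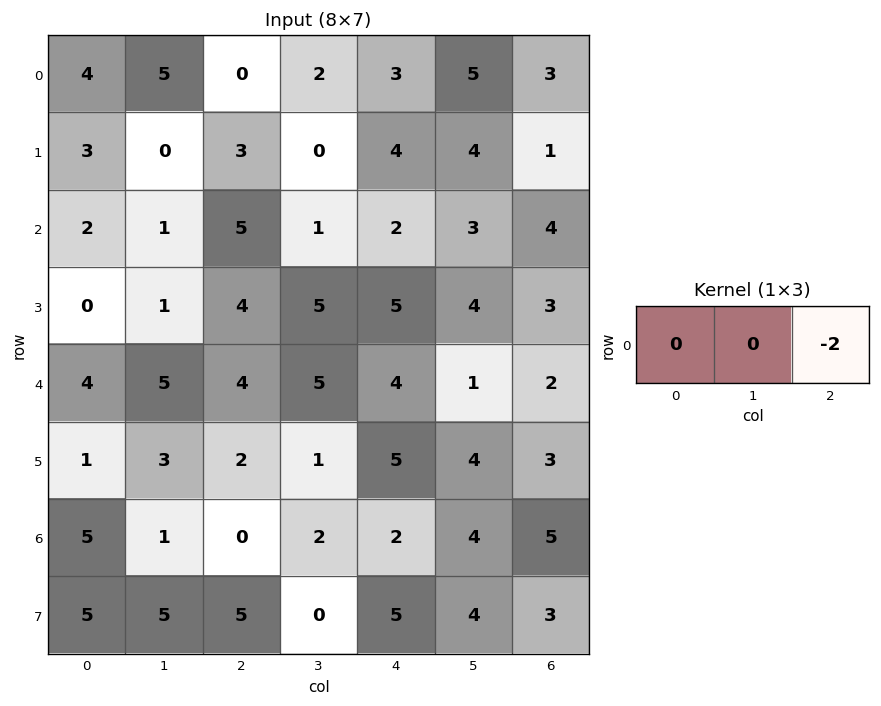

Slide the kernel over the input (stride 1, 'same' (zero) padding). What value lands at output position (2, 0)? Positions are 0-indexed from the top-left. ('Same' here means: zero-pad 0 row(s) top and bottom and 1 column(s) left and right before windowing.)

The receptive field on the zero-padded input at this output position is [0 2 1]. Elementwise product with the kernel and sum: 1·-2.

-2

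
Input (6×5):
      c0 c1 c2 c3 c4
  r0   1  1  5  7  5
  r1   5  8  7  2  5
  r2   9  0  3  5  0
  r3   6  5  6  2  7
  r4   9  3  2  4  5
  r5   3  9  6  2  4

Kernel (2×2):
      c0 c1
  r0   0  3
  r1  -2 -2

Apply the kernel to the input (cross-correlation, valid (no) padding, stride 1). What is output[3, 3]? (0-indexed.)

The receptive field on the input at this output position is [2 7 / 4 5]. Elementwise product with the kernel and sum: 7·3 + 4·-2 + 5·-2.

3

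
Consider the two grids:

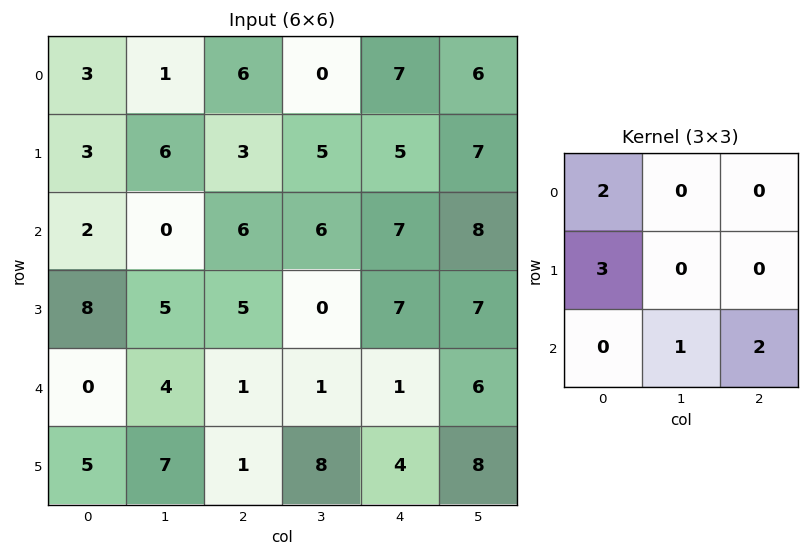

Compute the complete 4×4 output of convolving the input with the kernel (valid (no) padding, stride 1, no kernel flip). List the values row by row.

27 38 41 38
27 17 38 49
34 18 30 25
25 39 29 23

Output[0,0]: The receptive field on the input at this output position is [3 1 6 / 3 6 3 / 2 0 6]. Elementwise product with the kernel and sum: 3·2 + 3·3 + 0·1 + 6·2.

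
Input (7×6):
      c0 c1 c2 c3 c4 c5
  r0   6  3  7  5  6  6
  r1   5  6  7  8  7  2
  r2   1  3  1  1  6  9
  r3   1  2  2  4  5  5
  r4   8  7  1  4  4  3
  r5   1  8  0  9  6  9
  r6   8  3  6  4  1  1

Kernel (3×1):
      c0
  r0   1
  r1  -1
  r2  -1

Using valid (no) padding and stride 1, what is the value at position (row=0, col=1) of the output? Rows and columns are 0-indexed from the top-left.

The receptive field on the input at this output position is [3 / 6 / 3]. Elementwise product with the kernel and sum: 3·1 + 6·-1 + 3·-1.

-6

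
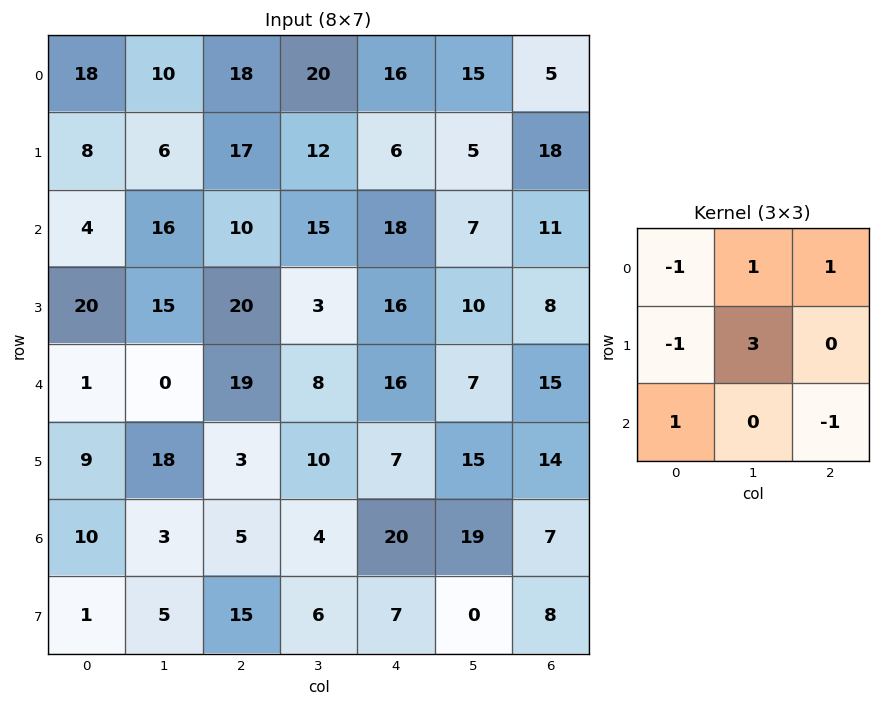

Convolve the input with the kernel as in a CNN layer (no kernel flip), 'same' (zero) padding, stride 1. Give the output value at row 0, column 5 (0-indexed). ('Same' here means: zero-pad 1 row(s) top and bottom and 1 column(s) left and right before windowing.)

17

The receptive field on the zero-padded input at this output position is [0 0 0 / 16 15 5 / 6 5 18]. Elementwise product with the kernel and sum: 0·-1 + 0·1 + 0·1 + 16·-1 + 15·3 + 6·1 + 18·-1.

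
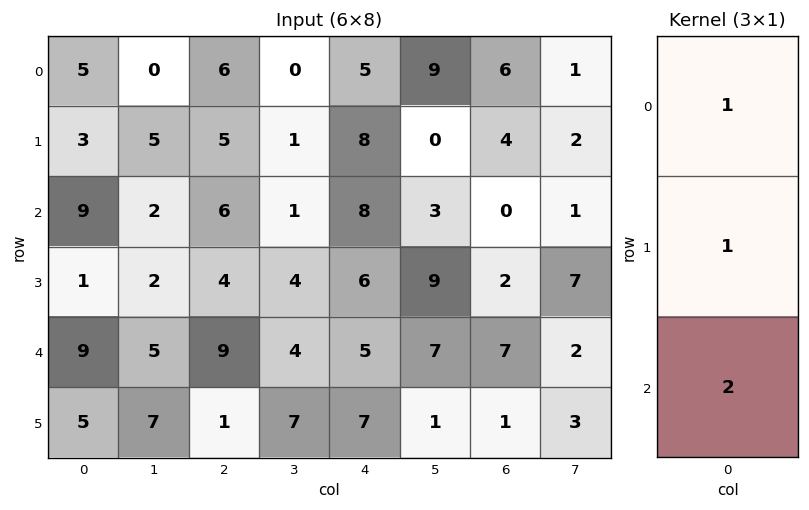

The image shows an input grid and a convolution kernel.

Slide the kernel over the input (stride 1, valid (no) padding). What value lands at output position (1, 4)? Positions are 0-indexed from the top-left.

28

The receptive field on the input at this output position is [8 / 8 / 6]. Elementwise product with the kernel and sum: 8·1 + 8·1 + 6·2.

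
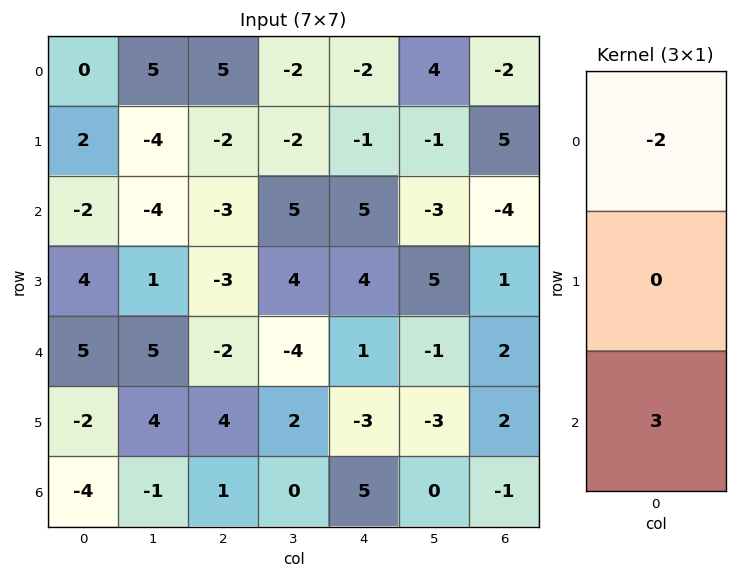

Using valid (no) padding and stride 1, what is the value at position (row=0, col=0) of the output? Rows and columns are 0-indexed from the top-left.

The receptive field on the input at this output position is [0 / 2 / -2]. Elementwise product with the kernel and sum: 0·-2 + -2·3.

-6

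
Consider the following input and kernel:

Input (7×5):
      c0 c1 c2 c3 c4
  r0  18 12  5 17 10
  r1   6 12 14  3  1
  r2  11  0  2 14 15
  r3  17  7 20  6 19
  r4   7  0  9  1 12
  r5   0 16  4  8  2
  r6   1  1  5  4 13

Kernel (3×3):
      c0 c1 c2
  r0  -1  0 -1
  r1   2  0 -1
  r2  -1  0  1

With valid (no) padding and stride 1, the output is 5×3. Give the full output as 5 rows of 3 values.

Output[0,0]: The receptive field on the input at this output position is [18 12 5 / 6 12 14 / 11 0 2]. Elementwise product with the kernel and sum: 18·-1 + 5·-1 + 6·2 + 14·-1 + 11·-1 + 2·1.
Output[0,1]: The receptive field on the input at this output position is [12 5 17 / 12 14 3 / 0 2 14]. Elementwise product with the kernel and sum: 12·-1 + 17·-1 + 12·2 + 3·-1 + 0·-1 + 14·1.

-34 6 25
3 -30 -27
3 -5 7
-28 -22 -35
-16 26 -7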